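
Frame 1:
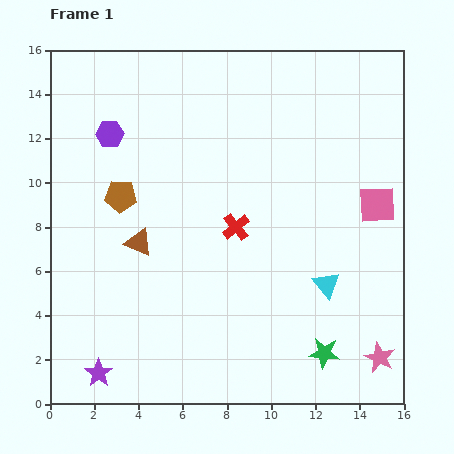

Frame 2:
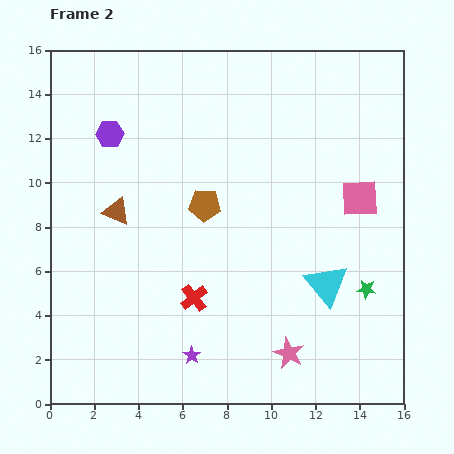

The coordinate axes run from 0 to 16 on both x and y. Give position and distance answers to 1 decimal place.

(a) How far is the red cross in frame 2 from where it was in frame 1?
3.7

The red cross moved from (8.4, 8.0) to (6.5, 4.8), a distance of √(1.9² + 3.2²) ≈ 3.7.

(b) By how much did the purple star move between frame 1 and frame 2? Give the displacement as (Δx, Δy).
(4.2, 0.8)

The purple star was at (2.2, 1.4) in frame 1 and (6.4, 2.2) in frame 2.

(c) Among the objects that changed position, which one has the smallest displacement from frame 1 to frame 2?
the pink square

(moved 0.9)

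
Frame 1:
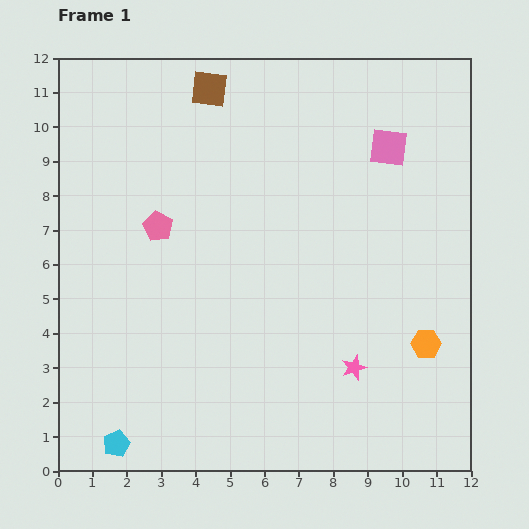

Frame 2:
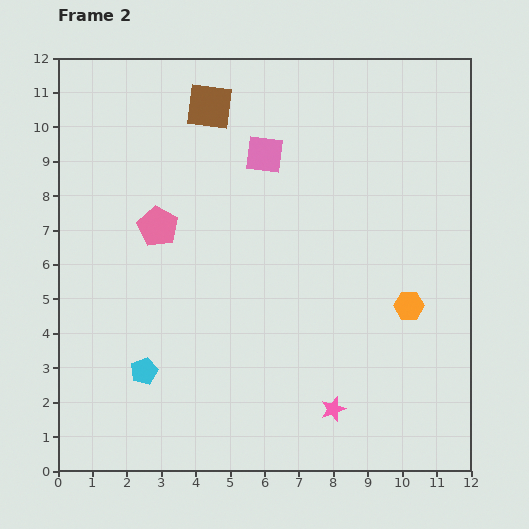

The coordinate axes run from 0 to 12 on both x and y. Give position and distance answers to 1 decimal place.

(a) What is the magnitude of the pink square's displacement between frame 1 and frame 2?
3.6

The pink square moved from (9.6, 9.4) to (6.0, 9.2), a distance of √(3.6² + 0.2²) ≈ 3.6.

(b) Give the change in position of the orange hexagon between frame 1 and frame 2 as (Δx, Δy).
(-0.5, 1.1)

The orange hexagon was at (10.7, 3.7) in frame 1 and (10.2, 4.8) in frame 2.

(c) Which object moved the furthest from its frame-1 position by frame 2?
the pink square

(moved 3.6; next 2.2)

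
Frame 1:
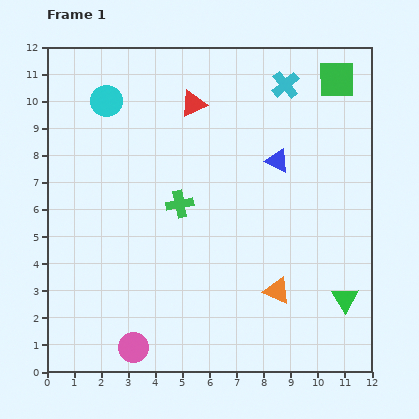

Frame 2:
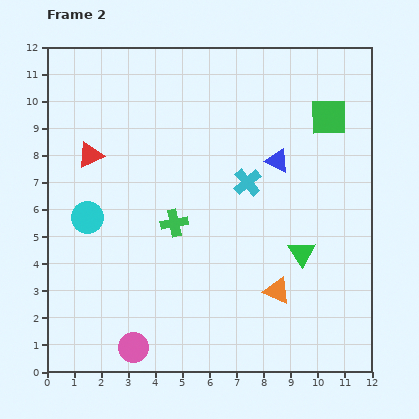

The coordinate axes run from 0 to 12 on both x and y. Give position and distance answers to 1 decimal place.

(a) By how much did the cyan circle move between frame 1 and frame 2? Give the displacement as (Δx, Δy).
(-0.7, -4.3)

The cyan circle was at (2.2, 10.0) in frame 1 and (1.5, 5.7) in frame 2.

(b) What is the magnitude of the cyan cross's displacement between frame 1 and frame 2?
3.9

The cyan cross moved from (8.8, 10.6) to (7.4, 7.0), a distance of √(1.4² + 3.6²) ≈ 3.9.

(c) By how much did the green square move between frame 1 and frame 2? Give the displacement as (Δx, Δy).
(-0.3, -1.4)

The green square was at (10.7, 10.8) in frame 1 and (10.4, 9.4) in frame 2.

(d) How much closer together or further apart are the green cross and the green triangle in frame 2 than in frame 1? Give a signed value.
-2.2

Distance in frame 1: 7.0. Distance in frame 2: 4.8.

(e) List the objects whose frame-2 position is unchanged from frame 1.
the blue triangle, the orange triangle, the pink circle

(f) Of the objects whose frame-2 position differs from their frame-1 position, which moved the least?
the green cross

(moved 0.7)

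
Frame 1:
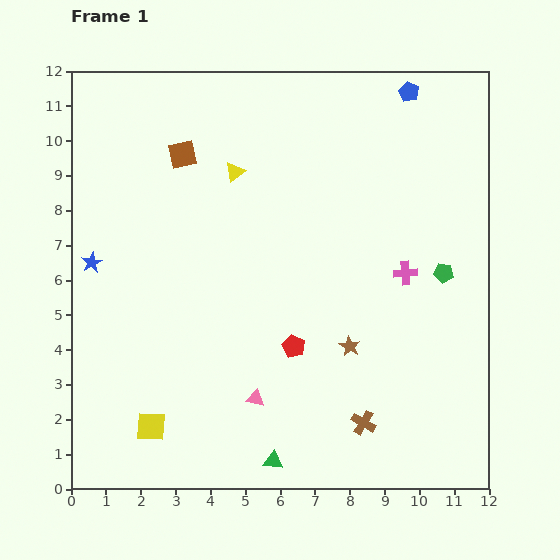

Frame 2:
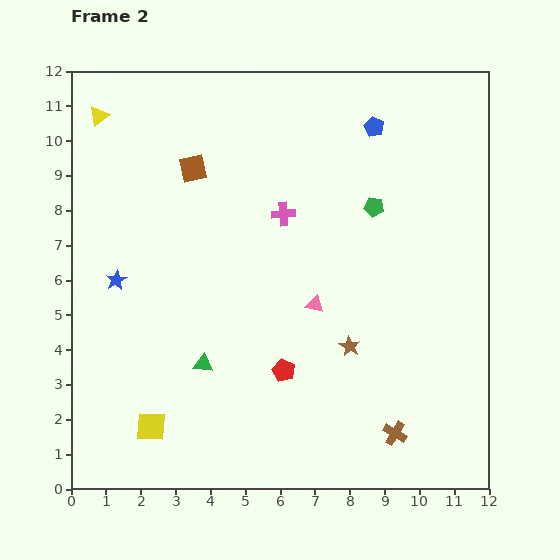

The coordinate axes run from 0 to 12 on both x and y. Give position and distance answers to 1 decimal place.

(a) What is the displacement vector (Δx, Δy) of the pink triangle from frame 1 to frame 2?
(1.7, 2.7)

The pink triangle was at (5.3, 2.6) in frame 1 and (7.0, 5.3) in frame 2.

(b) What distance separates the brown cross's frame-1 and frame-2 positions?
0.9

The brown cross moved from (8.4, 1.9) to (9.3, 1.6), a distance of √(0.9² + 0.3²) ≈ 0.9.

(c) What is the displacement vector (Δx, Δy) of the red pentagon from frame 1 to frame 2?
(-0.3, -0.7)

The red pentagon was at (6.4, 4.1) in frame 1 and (6.1, 3.4) in frame 2.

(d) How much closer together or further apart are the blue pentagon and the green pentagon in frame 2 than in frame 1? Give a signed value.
-3.0

Distance in frame 1: 5.3. Distance in frame 2: 2.3.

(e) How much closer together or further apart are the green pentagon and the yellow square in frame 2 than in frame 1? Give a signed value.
-0.5

Distance in frame 1: 9.5. Distance in frame 2: 9.0.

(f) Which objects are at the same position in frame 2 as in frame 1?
the brown star, the yellow square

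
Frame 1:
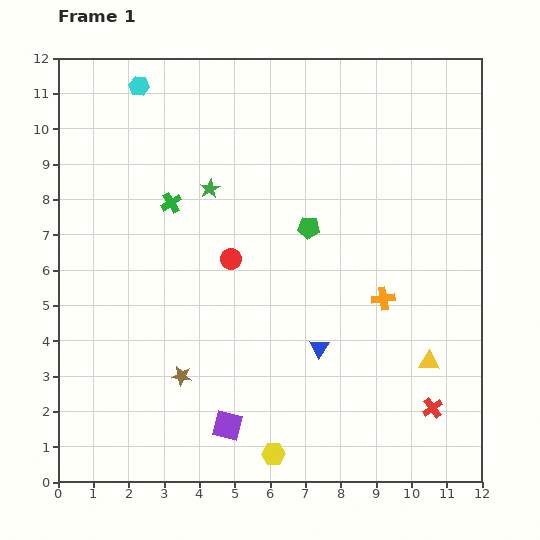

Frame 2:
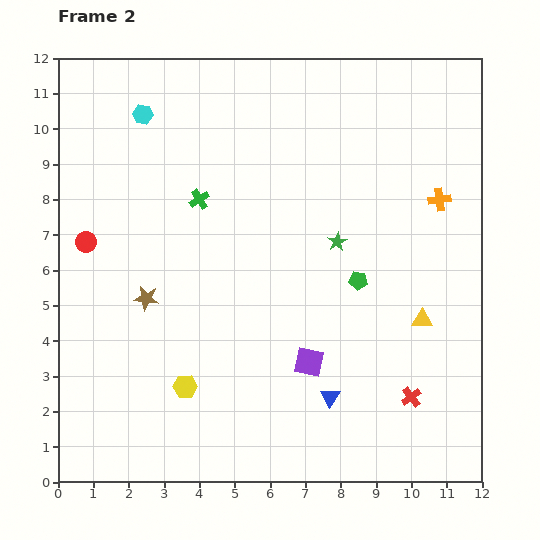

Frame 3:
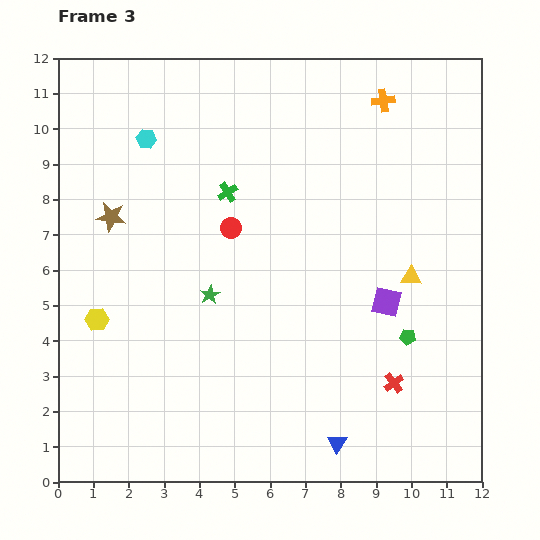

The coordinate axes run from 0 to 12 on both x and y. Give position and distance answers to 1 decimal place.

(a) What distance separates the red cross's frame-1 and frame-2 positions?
0.7

The red cross moved from (10.6, 2.1) to (10.0, 2.4), a distance of √(0.6² + 0.3²) ≈ 0.7.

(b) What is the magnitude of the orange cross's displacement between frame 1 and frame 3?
5.6

The orange cross moved from (9.2, 5.2) to (9.2, 10.8), a distance of √(0.0² + 5.6²) ≈ 5.6.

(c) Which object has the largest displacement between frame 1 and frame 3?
the yellow hexagon

(moved 6.3; next 5.7)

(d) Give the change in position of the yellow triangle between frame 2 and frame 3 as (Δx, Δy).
(-0.3, 1.2)

The yellow triangle was at (10.3, 4.6) in frame 2 and (10.0, 5.8) in frame 3.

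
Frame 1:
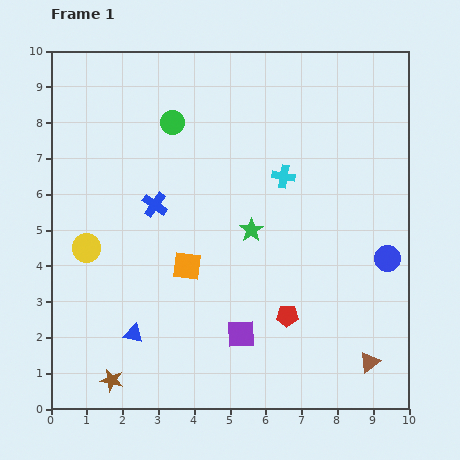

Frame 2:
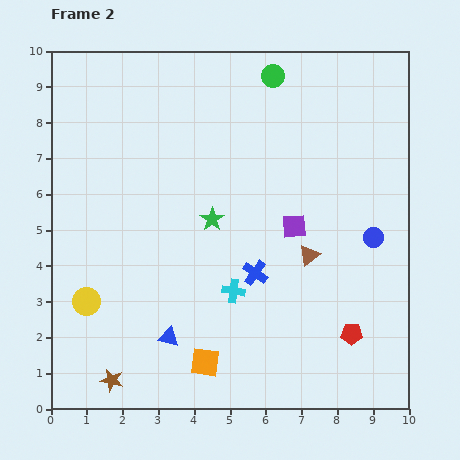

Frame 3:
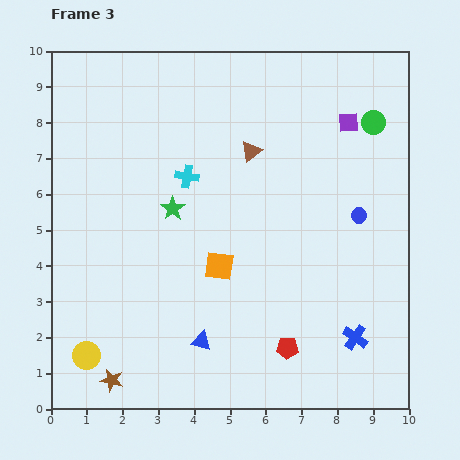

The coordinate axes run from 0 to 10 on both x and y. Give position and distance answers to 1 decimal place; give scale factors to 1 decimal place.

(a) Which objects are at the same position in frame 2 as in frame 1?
the brown star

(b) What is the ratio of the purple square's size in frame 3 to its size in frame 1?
0.7×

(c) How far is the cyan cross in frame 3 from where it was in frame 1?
2.7

The cyan cross moved from (6.5, 6.5) to (3.8, 6.5), a distance of √(2.7² + 0.0²) ≈ 2.7.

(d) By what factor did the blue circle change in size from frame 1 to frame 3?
0.6×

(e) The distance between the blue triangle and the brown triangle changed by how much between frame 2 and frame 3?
+1.0

Distance in frame 2: 4.5. Distance in frame 3: 5.5.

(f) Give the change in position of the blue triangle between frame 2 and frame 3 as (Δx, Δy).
(0.9, -0.1)

The blue triangle was at (3.3, 2.0) in frame 2 and (4.2, 1.9) in frame 3.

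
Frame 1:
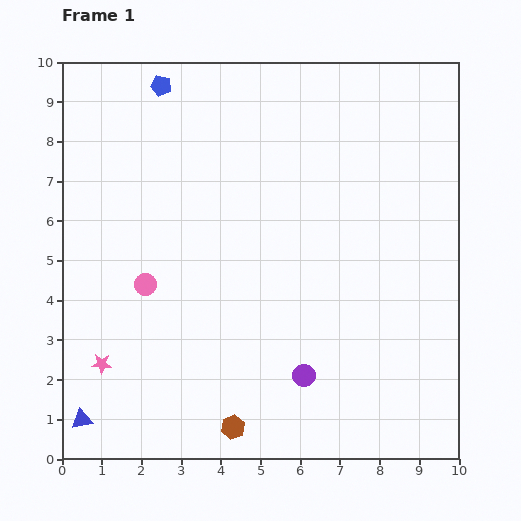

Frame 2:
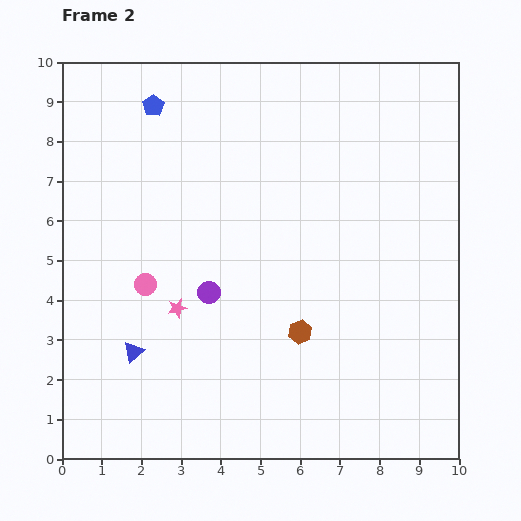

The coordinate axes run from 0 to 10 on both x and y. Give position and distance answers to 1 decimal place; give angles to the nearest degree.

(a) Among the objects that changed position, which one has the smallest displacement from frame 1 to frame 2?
the blue pentagon

(moved 0.5)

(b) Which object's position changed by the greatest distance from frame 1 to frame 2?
the purple circle

(moved 3.2; next 2.9)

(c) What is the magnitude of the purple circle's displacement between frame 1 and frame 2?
3.2

The purple circle moved from (6.1, 2.1) to (3.7, 4.2), a distance of √(2.4² + 2.1²) ≈ 3.2.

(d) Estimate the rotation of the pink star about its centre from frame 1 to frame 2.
16° counter-clockwise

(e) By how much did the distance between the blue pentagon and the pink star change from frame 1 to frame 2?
-2.1

Distance in frame 1: 7.2. Distance in frame 2: 5.1.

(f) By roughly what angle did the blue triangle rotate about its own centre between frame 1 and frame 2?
31° counter-clockwise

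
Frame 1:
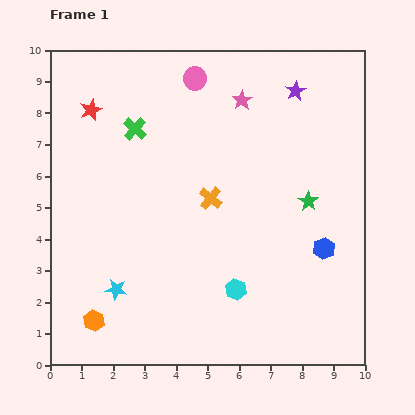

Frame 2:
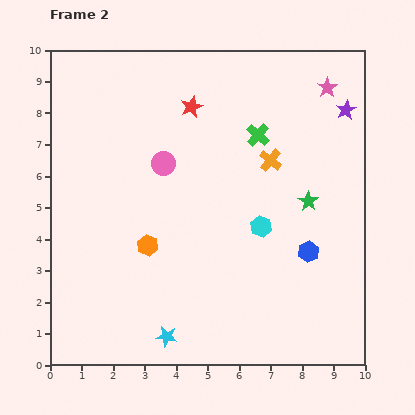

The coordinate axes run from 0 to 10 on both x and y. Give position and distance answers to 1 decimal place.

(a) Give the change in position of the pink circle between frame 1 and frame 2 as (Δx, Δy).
(-1.0, -2.7)

The pink circle was at (4.6, 9.1) in frame 1 and (3.6, 6.4) in frame 2.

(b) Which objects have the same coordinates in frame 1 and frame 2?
the green star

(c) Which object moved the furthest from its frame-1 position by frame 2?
the green cross

(moved 3.9; next 3.2)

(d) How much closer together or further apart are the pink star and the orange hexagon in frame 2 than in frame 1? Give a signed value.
-0.8

Distance in frame 1: 8.4. Distance in frame 2: 7.6.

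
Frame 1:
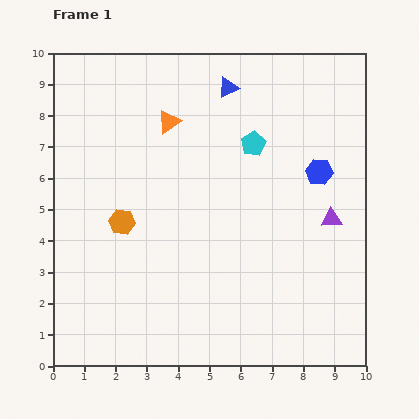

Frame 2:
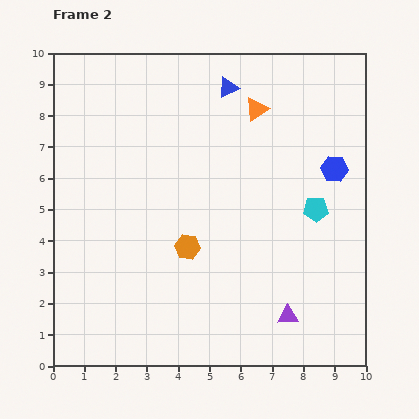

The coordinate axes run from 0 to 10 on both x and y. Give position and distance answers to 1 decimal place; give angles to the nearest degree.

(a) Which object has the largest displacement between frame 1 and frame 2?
the purple triangle

(moved 3.4; next 2.9)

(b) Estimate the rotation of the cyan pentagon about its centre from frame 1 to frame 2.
29° clockwise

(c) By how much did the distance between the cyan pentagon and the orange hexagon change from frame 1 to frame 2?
-0.6

Distance in frame 1: 4.9. Distance in frame 2: 4.3.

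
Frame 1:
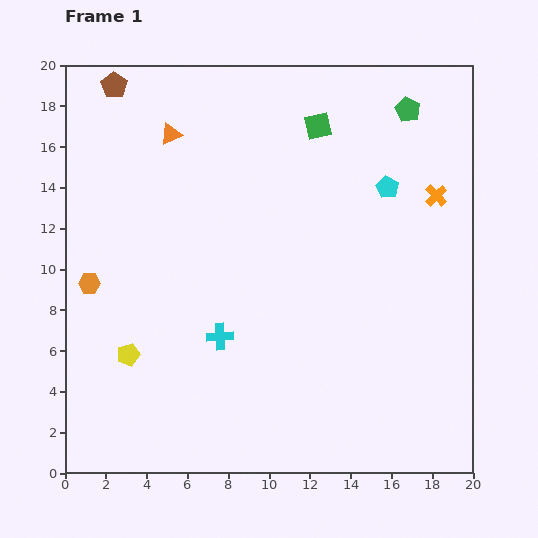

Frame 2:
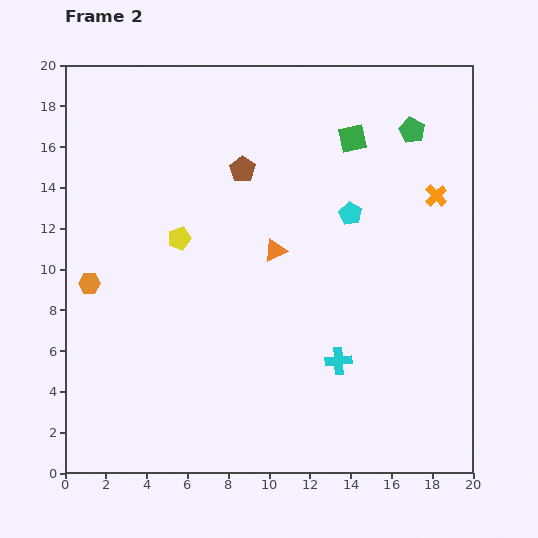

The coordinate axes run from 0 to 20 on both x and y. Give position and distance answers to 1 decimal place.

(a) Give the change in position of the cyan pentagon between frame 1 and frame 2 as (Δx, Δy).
(-1.8, -1.3)

The cyan pentagon was at (15.8, 14.0) in frame 1 and (14.0, 12.7) in frame 2.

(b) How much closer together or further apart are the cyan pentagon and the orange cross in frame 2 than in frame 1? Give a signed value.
+1.9

Distance in frame 1: 2.4. Distance in frame 2: 4.3.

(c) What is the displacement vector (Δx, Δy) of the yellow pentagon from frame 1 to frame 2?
(2.5, 5.7)

The yellow pentagon was at (3.1, 5.8) in frame 1 and (5.6, 11.5) in frame 2.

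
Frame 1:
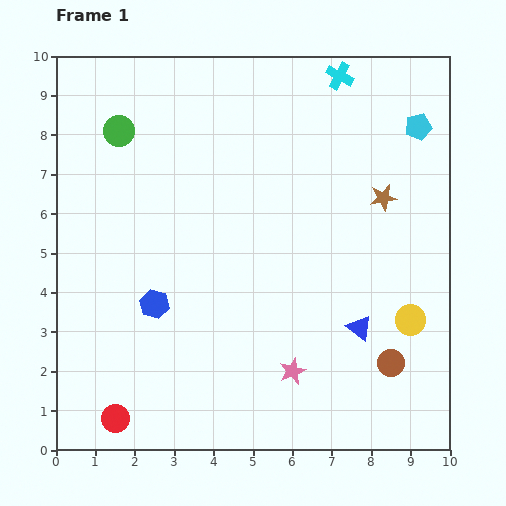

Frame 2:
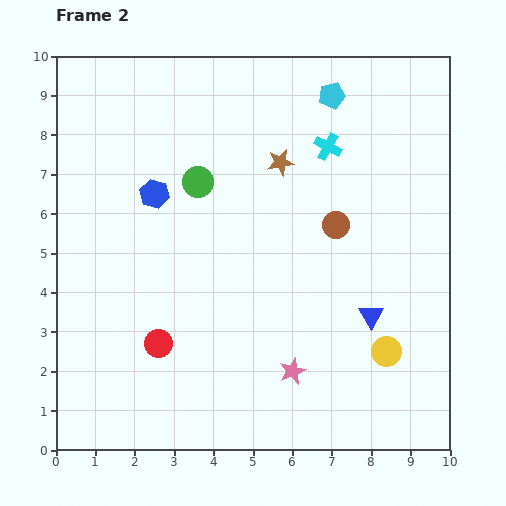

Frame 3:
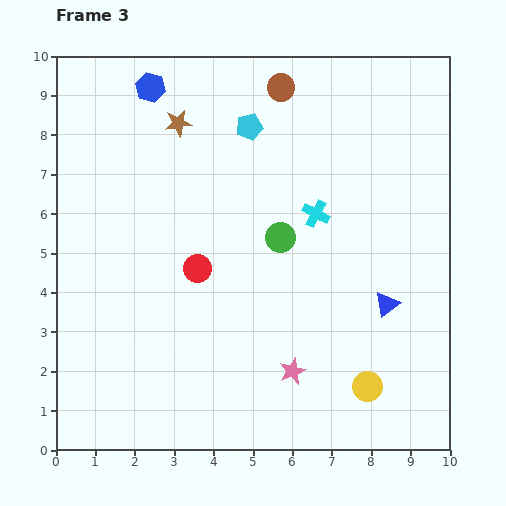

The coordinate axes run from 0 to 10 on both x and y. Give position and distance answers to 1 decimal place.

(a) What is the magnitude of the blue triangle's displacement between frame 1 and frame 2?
0.4

The blue triangle moved from (7.7, 3.1) to (8.0, 3.4), a distance of √(0.3² + 0.3²) ≈ 0.4.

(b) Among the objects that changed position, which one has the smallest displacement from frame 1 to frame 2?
the blue triangle

(moved 0.4)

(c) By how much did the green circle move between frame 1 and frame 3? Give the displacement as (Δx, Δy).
(4.1, -2.7)

The green circle was at (1.6, 8.1) in frame 1 and (5.7, 5.4) in frame 3.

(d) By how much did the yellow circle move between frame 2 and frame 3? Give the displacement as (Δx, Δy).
(-0.5, -0.9)

The yellow circle was at (8.4, 2.5) in frame 2 and (7.9, 1.6) in frame 3.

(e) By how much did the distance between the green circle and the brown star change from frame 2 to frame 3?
+1.7

Distance in frame 2: 2.2. Distance in frame 3: 3.9.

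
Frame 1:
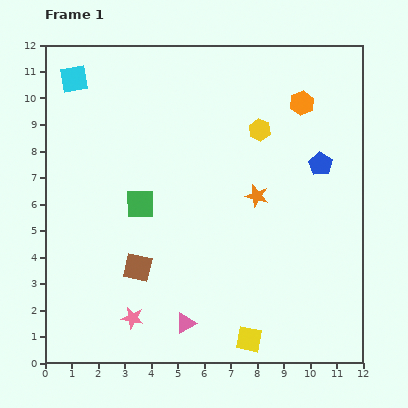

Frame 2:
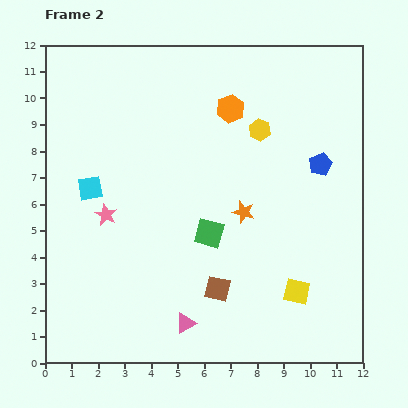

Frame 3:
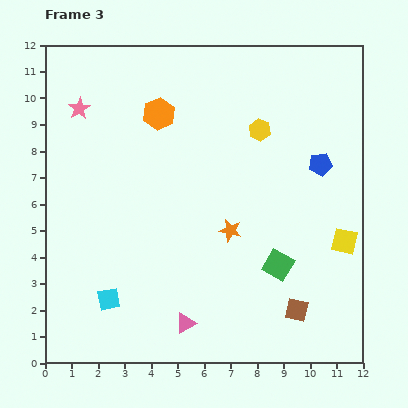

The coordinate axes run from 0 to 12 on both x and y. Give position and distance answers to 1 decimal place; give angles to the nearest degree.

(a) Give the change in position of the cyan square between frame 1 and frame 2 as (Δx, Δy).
(0.6, -4.1)

The cyan square was at (1.1, 10.7) in frame 1 and (1.7, 6.6) in frame 2.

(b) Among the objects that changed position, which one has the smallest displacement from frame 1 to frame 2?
the orange star

(moved 0.8)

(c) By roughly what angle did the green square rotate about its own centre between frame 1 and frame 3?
31° clockwise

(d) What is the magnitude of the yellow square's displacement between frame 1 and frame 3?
5.2

The yellow square moved from (7.7, 0.9) to (11.3, 4.6), a distance of √(3.6² + 3.7²) ≈ 5.2.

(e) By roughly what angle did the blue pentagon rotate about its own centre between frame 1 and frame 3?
30° clockwise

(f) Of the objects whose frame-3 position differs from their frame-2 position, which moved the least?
the orange star

(moved 0.9)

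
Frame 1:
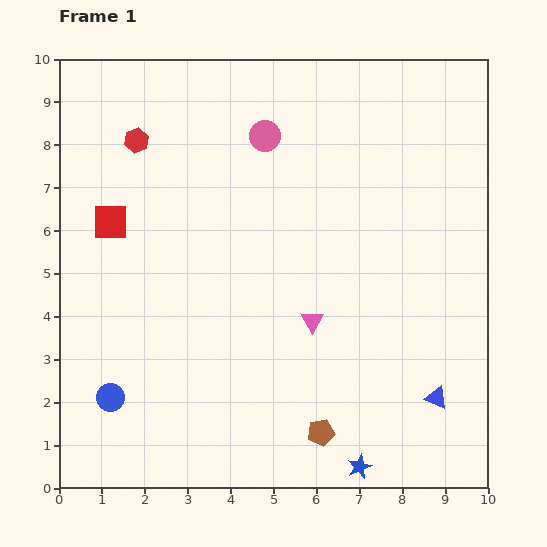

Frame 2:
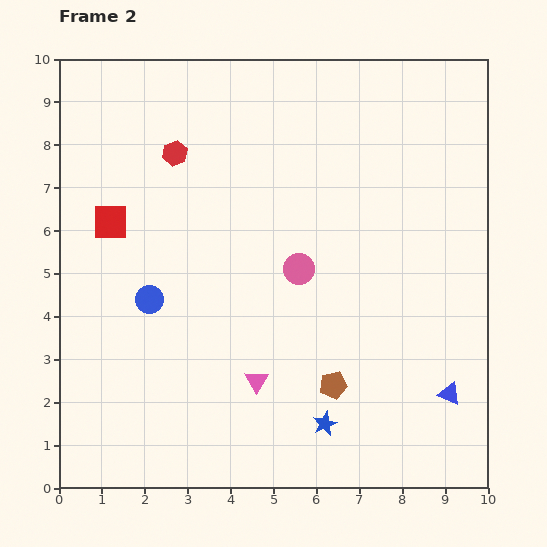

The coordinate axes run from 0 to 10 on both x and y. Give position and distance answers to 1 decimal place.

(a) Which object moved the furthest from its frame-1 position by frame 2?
the pink circle

(moved 3.2; next 2.5)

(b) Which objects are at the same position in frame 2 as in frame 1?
the red square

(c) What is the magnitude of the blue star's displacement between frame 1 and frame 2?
1.3

The blue star moved from (7.0, 0.5) to (6.2, 1.5), a distance of √(0.8² + 1.0²) ≈ 1.3.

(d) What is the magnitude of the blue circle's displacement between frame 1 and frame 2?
2.5

The blue circle moved from (1.2, 2.1) to (2.1, 4.4), a distance of √(0.9² + 2.3²) ≈ 2.5.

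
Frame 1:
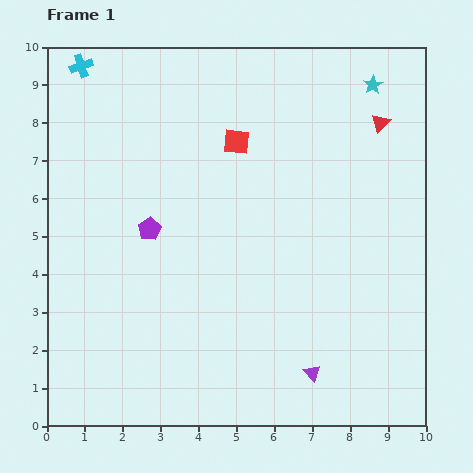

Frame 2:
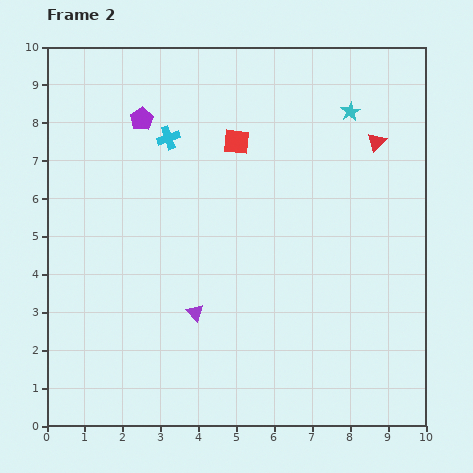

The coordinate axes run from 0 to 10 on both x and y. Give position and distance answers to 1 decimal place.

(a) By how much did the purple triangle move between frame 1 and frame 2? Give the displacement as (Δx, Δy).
(-3.1, 1.6)

The purple triangle was at (7.0, 1.4) in frame 1 and (3.9, 3.0) in frame 2.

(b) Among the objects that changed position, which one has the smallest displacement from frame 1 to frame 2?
the red triangle

(moved 0.5)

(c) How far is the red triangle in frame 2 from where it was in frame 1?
0.5

The red triangle moved from (8.8, 8.0) to (8.7, 7.5), a distance of √(0.1² + 0.5²) ≈ 0.5.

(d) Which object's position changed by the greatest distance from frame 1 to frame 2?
the purple triangle

(moved 3.5; next 3.0)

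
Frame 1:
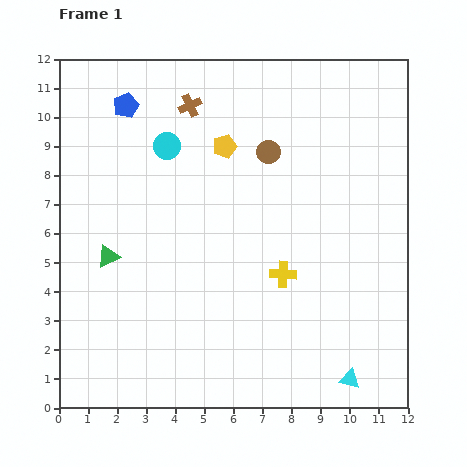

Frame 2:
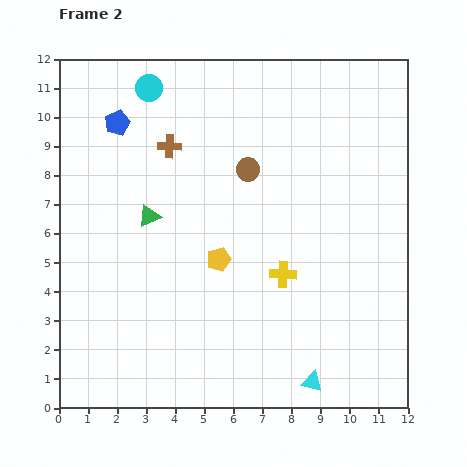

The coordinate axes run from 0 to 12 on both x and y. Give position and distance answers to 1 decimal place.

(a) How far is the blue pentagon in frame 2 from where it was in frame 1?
0.7

The blue pentagon moved from (2.3, 10.4) to (2.0, 9.8), a distance of √(0.3² + 0.6²) ≈ 0.7.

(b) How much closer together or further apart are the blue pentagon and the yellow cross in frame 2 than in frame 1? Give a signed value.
-0.2

Distance in frame 1: 7.9. Distance in frame 2: 7.7.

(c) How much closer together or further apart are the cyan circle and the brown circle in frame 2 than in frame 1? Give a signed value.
+0.9

Distance in frame 1: 3.5. Distance in frame 2: 4.4.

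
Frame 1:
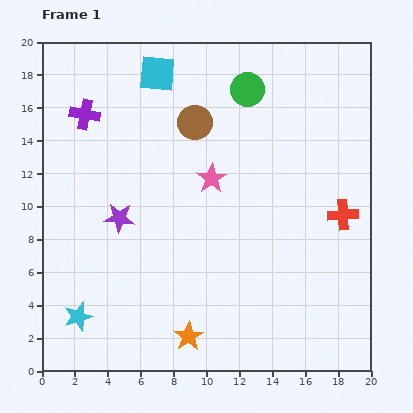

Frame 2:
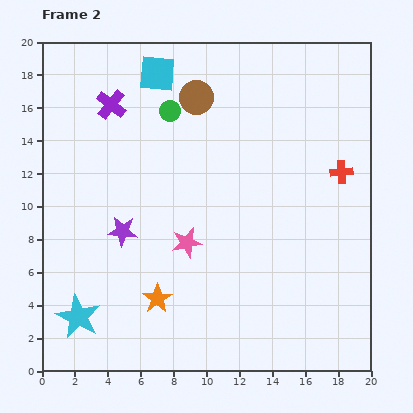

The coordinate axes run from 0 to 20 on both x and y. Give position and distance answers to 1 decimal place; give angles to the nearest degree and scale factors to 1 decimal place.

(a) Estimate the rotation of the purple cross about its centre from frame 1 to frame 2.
27° clockwise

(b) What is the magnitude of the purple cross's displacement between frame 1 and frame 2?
1.7

The purple cross moved from (2.6, 15.6) to (4.2, 16.2), a distance of √(1.6² + 0.6²) ≈ 1.7.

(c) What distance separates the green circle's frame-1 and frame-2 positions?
4.9

The green circle moved from (12.5, 17.1) to (7.8, 15.8), a distance of √(4.7² + 1.3²) ≈ 4.9.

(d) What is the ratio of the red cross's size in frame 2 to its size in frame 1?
0.8×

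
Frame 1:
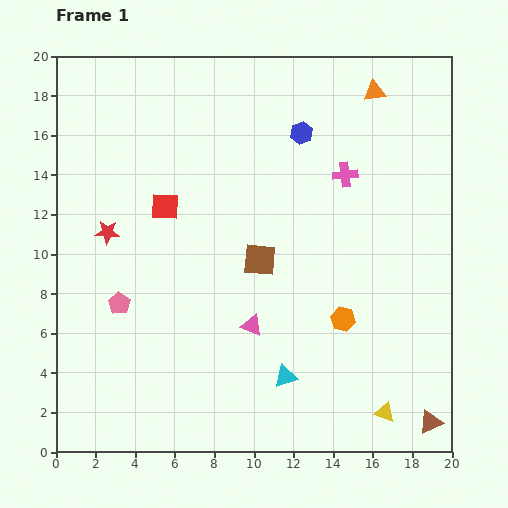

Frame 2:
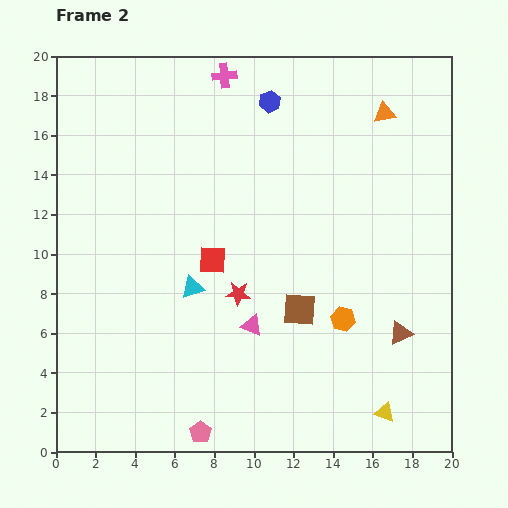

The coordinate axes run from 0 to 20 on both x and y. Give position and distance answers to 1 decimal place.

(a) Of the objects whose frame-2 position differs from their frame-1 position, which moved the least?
the orange triangle

(moved 1.2)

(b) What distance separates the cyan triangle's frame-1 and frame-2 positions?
6.5

The cyan triangle moved from (11.6, 3.8) to (6.9, 8.3), a distance of √(4.7² + 4.5²) ≈ 6.5.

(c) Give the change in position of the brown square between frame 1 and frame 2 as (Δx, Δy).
(2.0, -2.5)

The brown square was at (10.3, 9.7) in frame 1 and (12.3, 7.2) in frame 2.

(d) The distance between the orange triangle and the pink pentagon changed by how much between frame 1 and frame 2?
+1.8

Distance in frame 1: 16.8. Distance in frame 2: 18.6.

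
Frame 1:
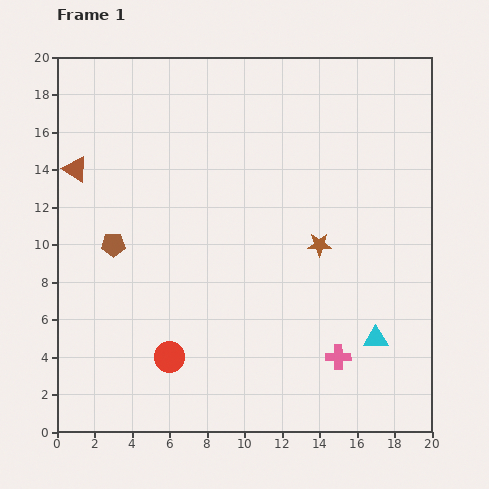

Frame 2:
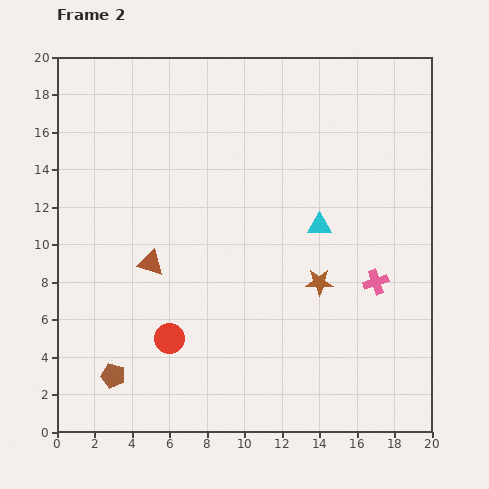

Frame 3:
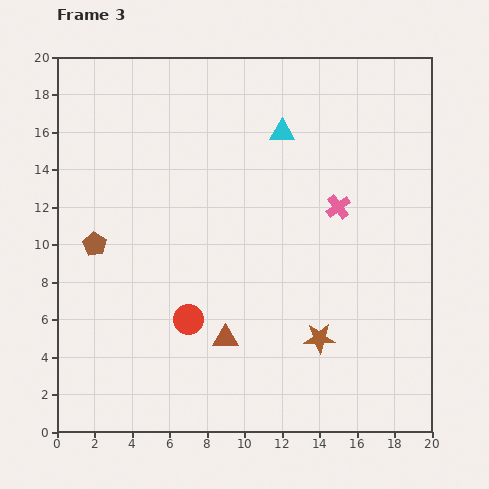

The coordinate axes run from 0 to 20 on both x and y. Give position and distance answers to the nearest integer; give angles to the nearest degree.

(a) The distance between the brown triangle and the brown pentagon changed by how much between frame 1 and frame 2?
+2

Distance in frame 1: 4. Distance in frame 2: 6.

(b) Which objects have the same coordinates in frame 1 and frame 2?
none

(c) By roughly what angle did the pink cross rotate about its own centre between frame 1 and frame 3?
36° counter-clockwise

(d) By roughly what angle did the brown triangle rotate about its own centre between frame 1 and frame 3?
32° counter-clockwise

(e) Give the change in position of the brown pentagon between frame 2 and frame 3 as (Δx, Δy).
(-1, 7)

The brown pentagon was at (3, 3) in frame 2 and (2, 10) in frame 3.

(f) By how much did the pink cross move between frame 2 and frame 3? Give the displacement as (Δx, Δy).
(-2, 4)

The pink cross was at (17, 8) in frame 2 and (15, 12) in frame 3.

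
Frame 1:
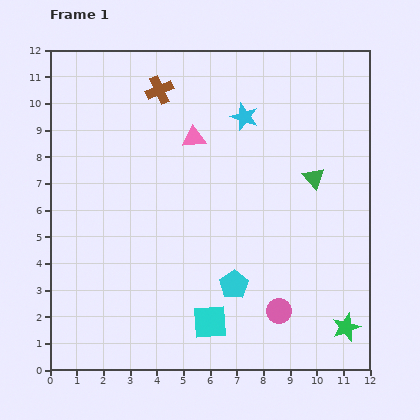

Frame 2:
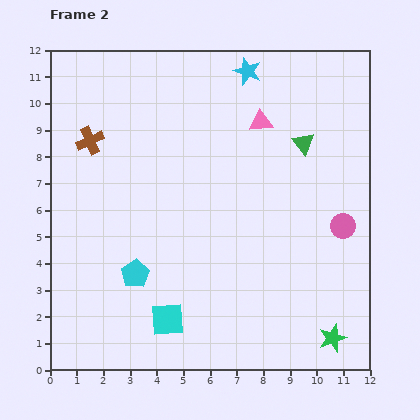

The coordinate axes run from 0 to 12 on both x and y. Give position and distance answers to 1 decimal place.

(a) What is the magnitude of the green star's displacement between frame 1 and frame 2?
0.6

The green star moved from (11.1, 1.6) to (10.6, 1.2), a distance of √(0.5² + 0.4²) ≈ 0.6.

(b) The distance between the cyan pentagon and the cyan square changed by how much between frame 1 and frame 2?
+0.4

Distance in frame 1: 1.7. Distance in frame 2: 2.1.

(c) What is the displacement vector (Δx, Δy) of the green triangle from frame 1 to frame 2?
(-0.4, 1.3)

The green triangle was at (9.9, 7.2) in frame 1 and (9.5, 8.5) in frame 2.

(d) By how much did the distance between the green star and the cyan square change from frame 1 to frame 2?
+1.1

Distance in frame 1: 5.1. Distance in frame 2: 6.2.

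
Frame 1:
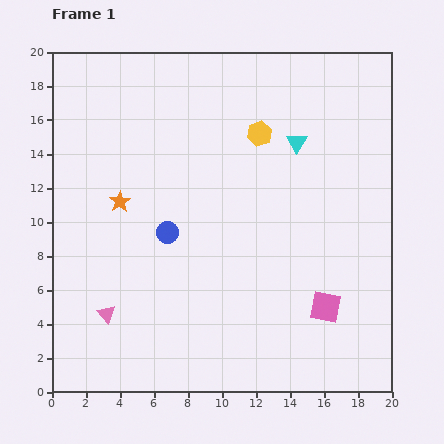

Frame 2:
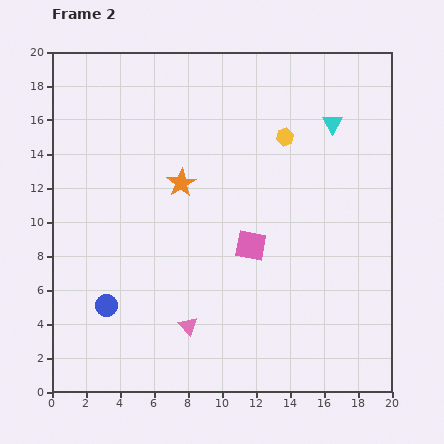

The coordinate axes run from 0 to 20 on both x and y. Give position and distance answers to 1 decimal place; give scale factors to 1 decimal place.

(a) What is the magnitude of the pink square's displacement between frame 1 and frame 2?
5.7

The pink square moved from (16.1, 5.0) to (11.7, 8.6), a distance of √(4.4² + 3.6²) ≈ 5.7.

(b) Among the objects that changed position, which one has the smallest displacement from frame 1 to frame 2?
the yellow hexagon

(moved 1.5)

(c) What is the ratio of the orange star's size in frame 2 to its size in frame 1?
1.4×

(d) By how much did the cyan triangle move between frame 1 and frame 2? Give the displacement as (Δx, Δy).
(2.1, 1.1)

The cyan triangle was at (14.4, 14.7) in frame 1 and (16.5, 15.8) in frame 2.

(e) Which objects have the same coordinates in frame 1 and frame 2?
none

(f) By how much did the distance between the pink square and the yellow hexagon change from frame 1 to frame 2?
-4.2

Distance in frame 1: 10.9. Distance in frame 2: 6.7.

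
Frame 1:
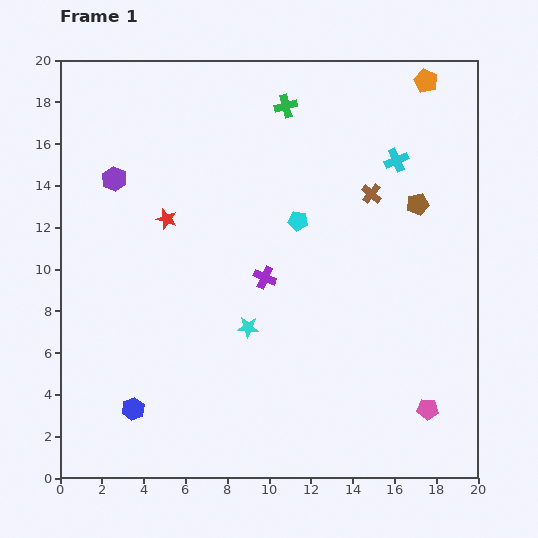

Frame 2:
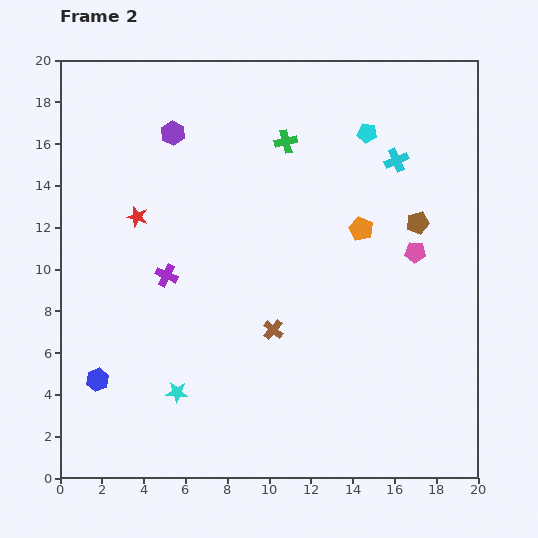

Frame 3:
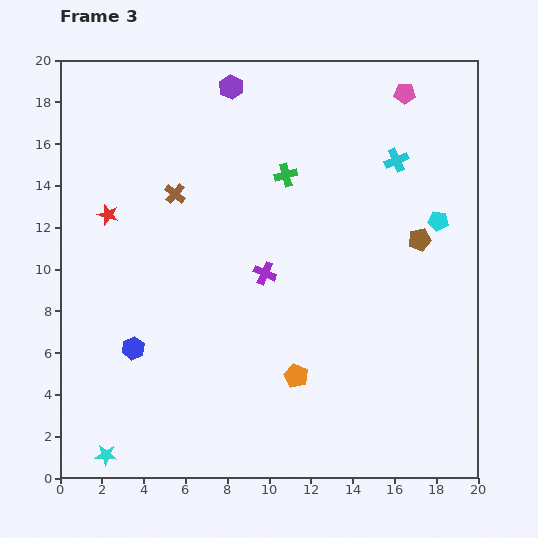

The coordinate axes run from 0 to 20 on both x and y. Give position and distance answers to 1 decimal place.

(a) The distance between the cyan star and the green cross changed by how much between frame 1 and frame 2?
+2.3

Distance in frame 1: 10.8. Distance in frame 2: 13.1.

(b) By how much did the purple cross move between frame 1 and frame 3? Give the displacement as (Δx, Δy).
(0.0, 0.2)

The purple cross was at (9.8, 9.6) in frame 1 and (9.8, 9.8) in frame 3.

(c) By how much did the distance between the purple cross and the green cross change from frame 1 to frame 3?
-3.5

Distance in frame 1: 8.3. Distance in frame 3: 4.8.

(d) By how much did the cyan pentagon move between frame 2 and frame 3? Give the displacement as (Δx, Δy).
(3.4, -4.2)

The cyan pentagon was at (14.7, 16.5) in frame 2 and (18.1, 12.3) in frame 3.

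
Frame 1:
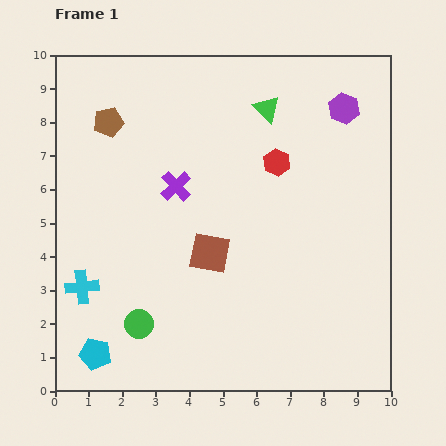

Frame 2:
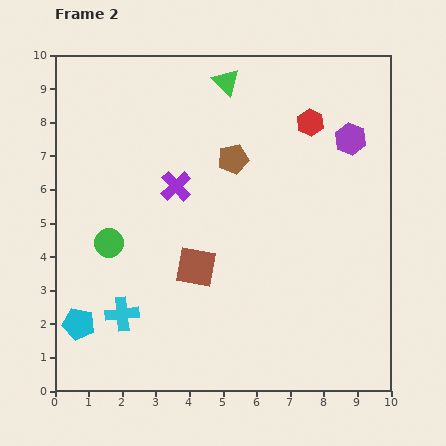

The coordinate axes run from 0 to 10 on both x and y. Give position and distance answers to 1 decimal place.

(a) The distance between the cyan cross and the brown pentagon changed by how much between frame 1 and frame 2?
+0.7

Distance in frame 1: 5.0. Distance in frame 2: 5.7.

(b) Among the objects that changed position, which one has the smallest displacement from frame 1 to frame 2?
the brown square

(moved 0.6)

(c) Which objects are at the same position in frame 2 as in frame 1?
the purple cross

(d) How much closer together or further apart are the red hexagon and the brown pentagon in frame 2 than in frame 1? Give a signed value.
-2.6

Distance in frame 1: 5.1. Distance in frame 2: 2.5.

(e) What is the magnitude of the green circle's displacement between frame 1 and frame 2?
2.6

The green circle moved from (2.5, 2.0) to (1.6, 4.4), a distance of √(0.9² + 2.4²) ≈ 2.6.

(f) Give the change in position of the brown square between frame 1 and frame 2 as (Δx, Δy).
(-0.4, -0.4)

The brown square was at (4.6, 4.1) in frame 1 and (4.2, 3.7) in frame 2.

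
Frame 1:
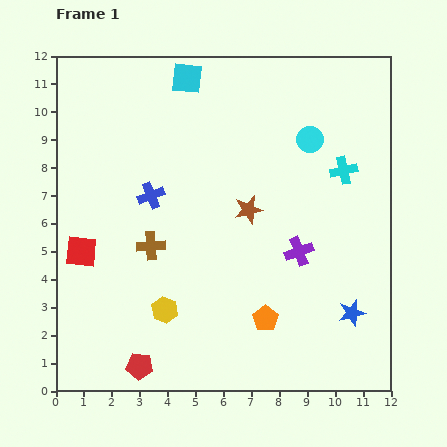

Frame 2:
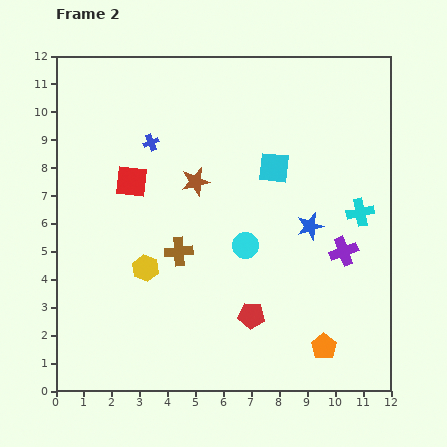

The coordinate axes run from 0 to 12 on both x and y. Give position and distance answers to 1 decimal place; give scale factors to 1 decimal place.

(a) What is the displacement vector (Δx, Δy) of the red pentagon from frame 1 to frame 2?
(4.0, 1.8)

The red pentagon was at (3.0, 0.9) in frame 1 and (7.0, 2.7) in frame 2.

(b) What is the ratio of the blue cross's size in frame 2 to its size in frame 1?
0.6×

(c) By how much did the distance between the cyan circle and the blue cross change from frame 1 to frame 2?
-1.0

Distance in frame 1: 6.0. Distance in frame 2: 5.0.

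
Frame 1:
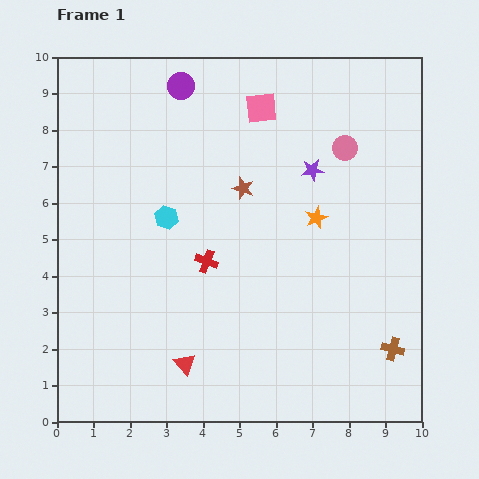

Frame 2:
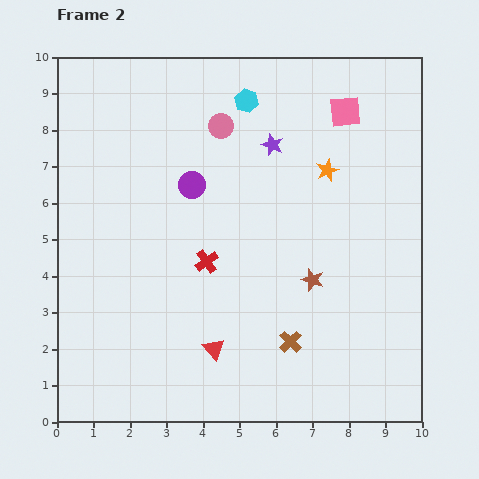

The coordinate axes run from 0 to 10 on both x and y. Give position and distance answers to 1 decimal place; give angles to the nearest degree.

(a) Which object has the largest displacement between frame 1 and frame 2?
the cyan hexagon

(moved 3.9; next 3.5)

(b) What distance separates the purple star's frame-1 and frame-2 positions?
1.3

The purple star moved from (7.0, 6.9) to (5.9, 7.6), a distance of √(1.1² + 0.7²) ≈ 1.3.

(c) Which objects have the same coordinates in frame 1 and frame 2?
the red cross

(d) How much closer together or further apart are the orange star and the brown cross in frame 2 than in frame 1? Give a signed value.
+0.6

Distance in frame 1: 4.2. Distance in frame 2: 4.8.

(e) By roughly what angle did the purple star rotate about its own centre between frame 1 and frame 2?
28° clockwise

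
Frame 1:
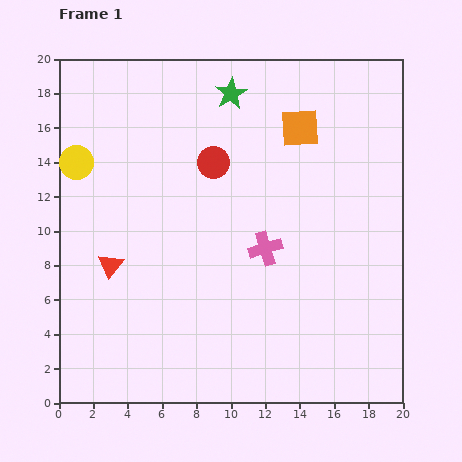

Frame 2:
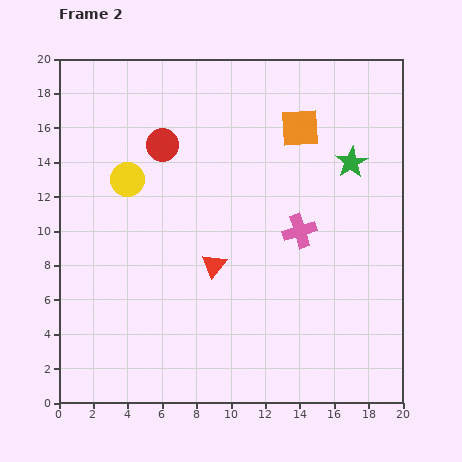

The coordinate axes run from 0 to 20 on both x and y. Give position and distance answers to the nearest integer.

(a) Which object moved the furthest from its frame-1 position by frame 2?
the green star

(moved 8; next 6)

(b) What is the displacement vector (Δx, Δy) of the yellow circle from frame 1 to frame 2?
(3, -1)

The yellow circle was at (1, 14) in frame 1 and (4, 13) in frame 2.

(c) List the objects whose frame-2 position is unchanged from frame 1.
the orange square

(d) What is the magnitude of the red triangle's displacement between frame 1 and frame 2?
6

The red triangle moved from (3, 8) to (9, 8), a distance of √(6² + 0²) ≈ 6.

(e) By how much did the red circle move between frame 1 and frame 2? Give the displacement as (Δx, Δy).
(-3, 1)

The red circle was at (9, 14) in frame 1 and (6, 15) in frame 2.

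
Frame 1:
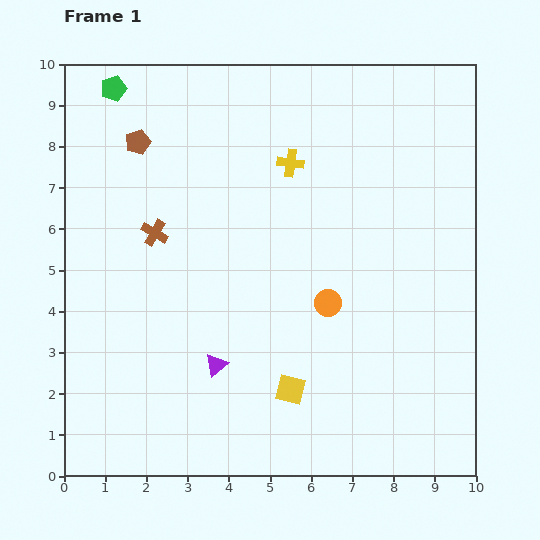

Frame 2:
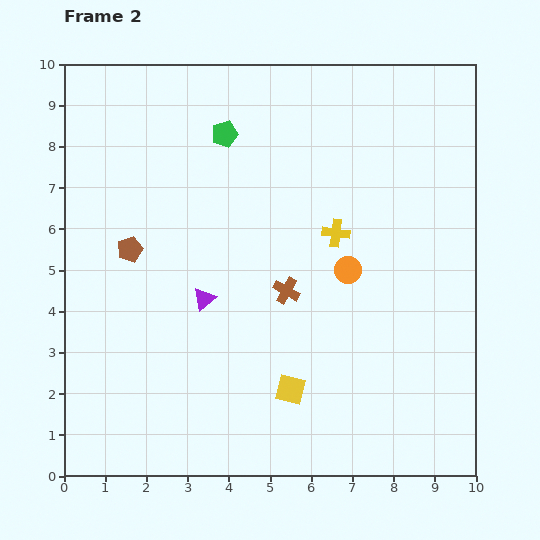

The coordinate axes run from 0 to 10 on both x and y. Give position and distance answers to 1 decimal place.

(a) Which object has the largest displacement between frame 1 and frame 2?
the brown cross

(moved 3.5; next 2.9)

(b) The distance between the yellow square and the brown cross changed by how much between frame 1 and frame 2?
-2.6

Distance in frame 1: 5.0. Distance in frame 2: 2.4.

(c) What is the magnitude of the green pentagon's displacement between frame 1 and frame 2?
2.9

The green pentagon moved from (1.2, 9.4) to (3.9, 8.3), a distance of √(2.7² + 1.1²) ≈ 2.9.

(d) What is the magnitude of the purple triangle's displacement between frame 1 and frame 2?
1.6

The purple triangle moved from (3.7, 2.7) to (3.4, 4.3), a distance of √(0.3² + 1.6²) ≈ 1.6.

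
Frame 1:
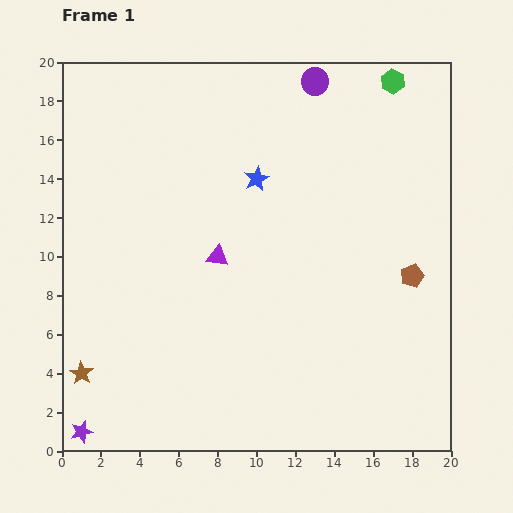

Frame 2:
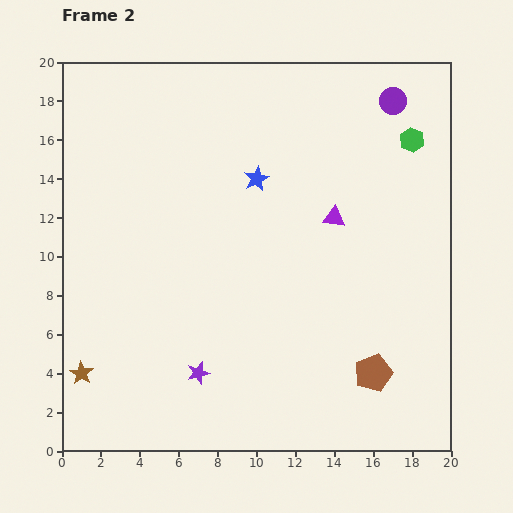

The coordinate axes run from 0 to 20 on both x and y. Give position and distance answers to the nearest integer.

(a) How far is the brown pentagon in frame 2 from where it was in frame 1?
5

The brown pentagon moved from (18, 9) to (16, 4), a distance of √(2² + 5²) ≈ 5.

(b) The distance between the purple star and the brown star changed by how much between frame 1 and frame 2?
+3

Distance in frame 1: 3. Distance in frame 2: 6.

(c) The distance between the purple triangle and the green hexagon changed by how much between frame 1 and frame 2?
-7

Distance in frame 1: 13. Distance in frame 2: 6.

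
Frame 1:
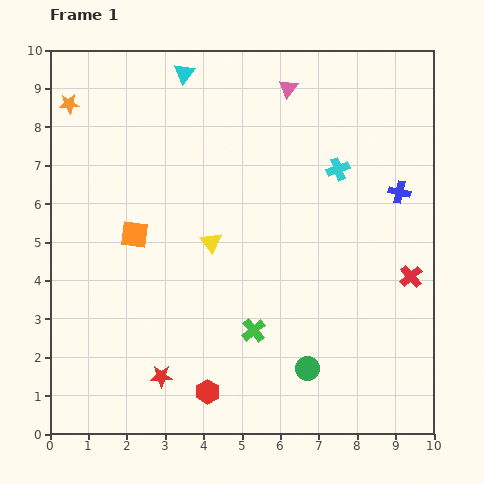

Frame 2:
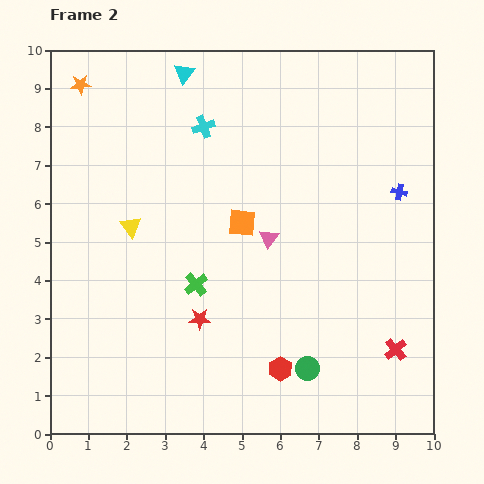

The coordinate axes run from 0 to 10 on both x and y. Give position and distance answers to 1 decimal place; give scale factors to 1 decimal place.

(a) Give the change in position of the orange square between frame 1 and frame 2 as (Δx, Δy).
(2.8, 0.3)

The orange square was at (2.2, 5.2) in frame 1 and (5.0, 5.5) in frame 2.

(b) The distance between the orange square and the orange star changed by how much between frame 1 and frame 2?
+1.7

Distance in frame 1: 3.8. Distance in frame 2: 5.5.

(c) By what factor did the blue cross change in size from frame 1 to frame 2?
0.7×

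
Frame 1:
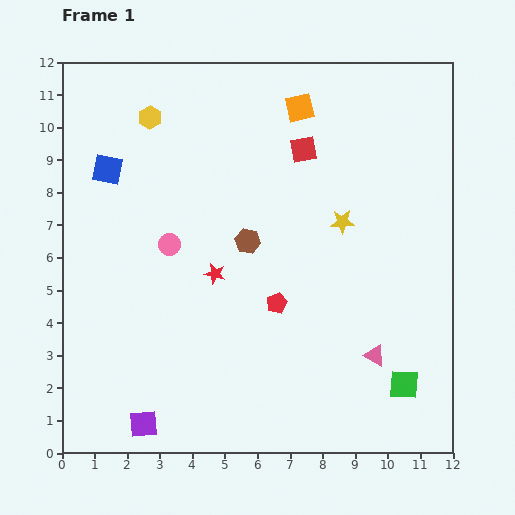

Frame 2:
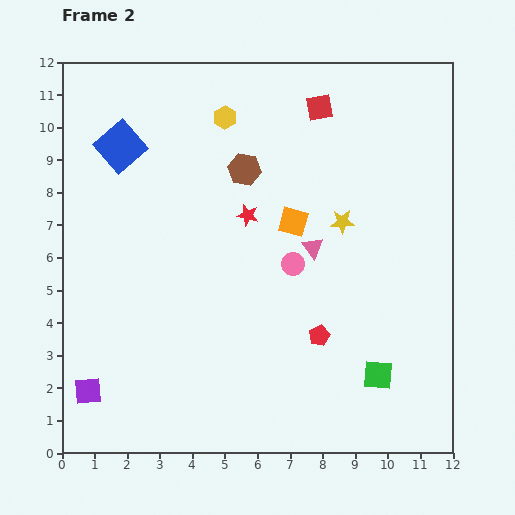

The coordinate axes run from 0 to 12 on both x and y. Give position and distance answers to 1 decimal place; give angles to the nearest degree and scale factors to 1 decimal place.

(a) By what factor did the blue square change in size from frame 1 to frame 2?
1.6×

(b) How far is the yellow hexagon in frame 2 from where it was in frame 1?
2.3

The yellow hexagon moved from (2.7, 10.3) to (5.0, 10.3), a distance of √(2.3² + 0.0²) ≈ 2.3.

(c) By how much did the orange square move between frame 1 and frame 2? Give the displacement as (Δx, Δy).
(-0.2, -3.5)

The orange square was at (7.3, 10.6) in frame 1 and (7.1, 7.1) in frame 2.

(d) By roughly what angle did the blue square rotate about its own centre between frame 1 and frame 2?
38° clockwise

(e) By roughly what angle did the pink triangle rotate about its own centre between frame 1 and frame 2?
24° clockwise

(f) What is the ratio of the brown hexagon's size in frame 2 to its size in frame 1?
1.3×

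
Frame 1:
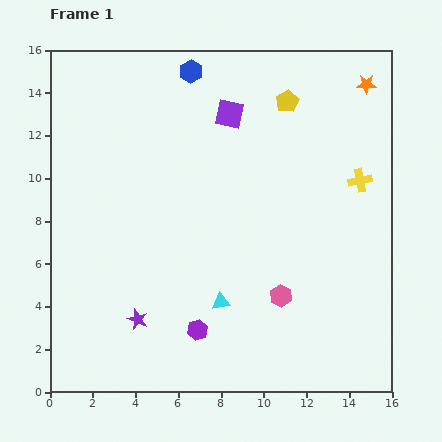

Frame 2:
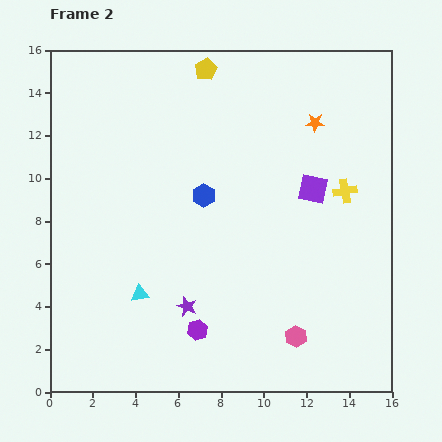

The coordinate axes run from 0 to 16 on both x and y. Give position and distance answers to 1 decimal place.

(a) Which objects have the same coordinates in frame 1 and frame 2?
the purple hexagon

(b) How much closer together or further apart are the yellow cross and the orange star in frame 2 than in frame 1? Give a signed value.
-1.0

Distance in frame 1: 4.5. Distance in frame 2: 3.5.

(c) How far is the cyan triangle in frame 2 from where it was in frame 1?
3.8

The cyan triangle moved from (8.0, 4.2) to (4.2, 4.6), a distance of √(3.8² + 0.4²) ≈ 3.8.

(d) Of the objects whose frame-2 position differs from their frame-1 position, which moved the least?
the yellow cross

(moved 0.9)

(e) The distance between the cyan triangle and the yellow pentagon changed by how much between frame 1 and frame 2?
+1.0

Distance in frame 1: 9.9. Distance in frame 2: 10.9.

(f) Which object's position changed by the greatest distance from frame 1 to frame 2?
the blue hexagon

(moved 5.8; next 5.2)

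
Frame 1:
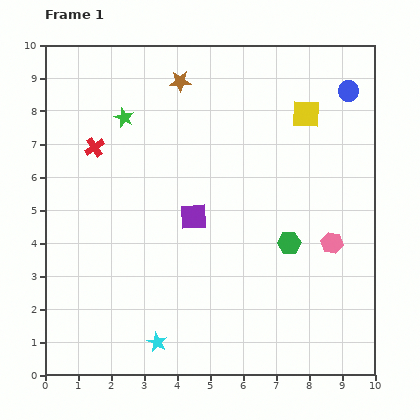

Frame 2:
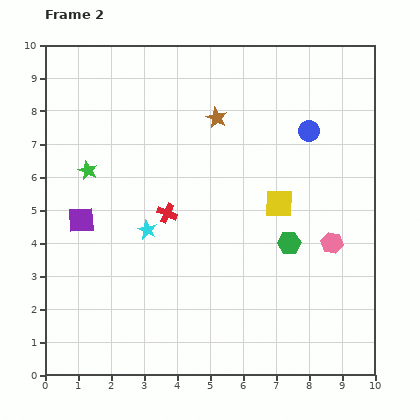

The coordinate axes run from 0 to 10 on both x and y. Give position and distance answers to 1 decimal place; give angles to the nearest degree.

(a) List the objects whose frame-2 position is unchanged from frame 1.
the pink hexagon, the green hexagon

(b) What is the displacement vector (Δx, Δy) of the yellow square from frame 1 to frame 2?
(-0.8, -2.7)

The yellow square was at (7.9, 7.9) in frame 1 and (7.1, 5.2) in frame 2.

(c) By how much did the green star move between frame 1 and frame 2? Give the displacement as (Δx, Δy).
(-1.1, -1.6)

The green star was at (2.4, 7.8) in frame 1 and (1.3, 6.2) in frame 2.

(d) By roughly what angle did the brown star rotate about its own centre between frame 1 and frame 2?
28° clockwise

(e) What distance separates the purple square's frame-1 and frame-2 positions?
3.4

The purple square moved from (4.5, 4.8) to (1.1, 4.7), a distance of √(3.4² + 0.1²) ≈ 3.4.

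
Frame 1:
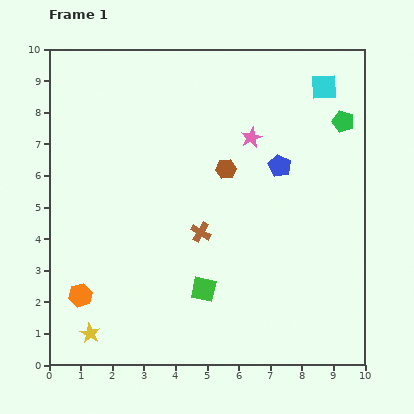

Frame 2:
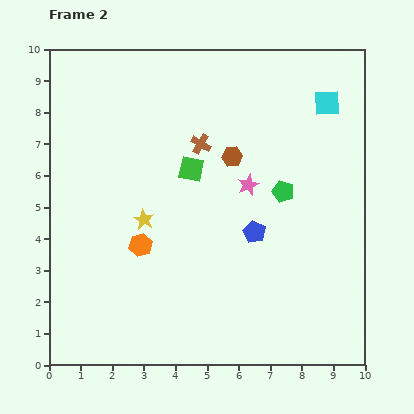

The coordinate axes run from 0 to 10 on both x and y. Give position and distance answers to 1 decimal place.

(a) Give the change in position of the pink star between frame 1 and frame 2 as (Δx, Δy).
(-0.1, -1.5)

The pink star was at (6.4, 7.2) in frame 1 and (6.3, 5.7) in frame 2.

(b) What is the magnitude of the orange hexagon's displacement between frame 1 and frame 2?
2.5

The orange hexagon moved from (1.0, 2.2) to (2.9, 3.8), a distance of √(1.9² + 1.6²) ≈ 2.5.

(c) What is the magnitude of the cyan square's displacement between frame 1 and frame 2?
0.5

The cyan square moved from (8.7, 8.8) to (8.8, 8.3), a distance of √(0.1² + 0.5²) ≈ 0.5.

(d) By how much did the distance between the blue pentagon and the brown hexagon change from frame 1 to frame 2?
+0.8

Distance in frame 1: 1.7. Distance in frame 2: 2.5.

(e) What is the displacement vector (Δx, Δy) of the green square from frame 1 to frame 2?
(-0.4, 3.8)

The green square was at (4.9, 2.4) in frame 1 and (4.5, 6.2) in frame 2.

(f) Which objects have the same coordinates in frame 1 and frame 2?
none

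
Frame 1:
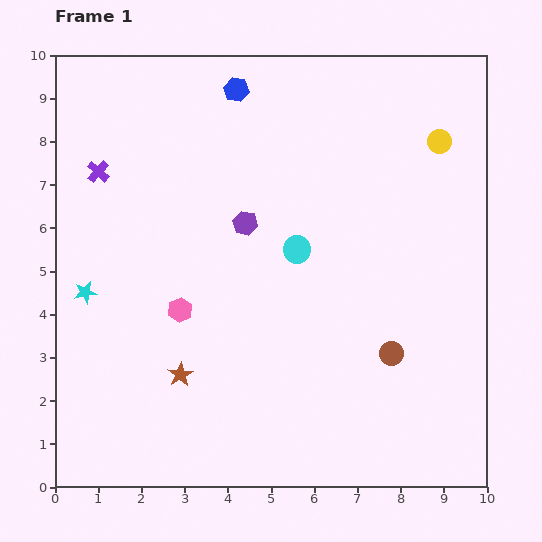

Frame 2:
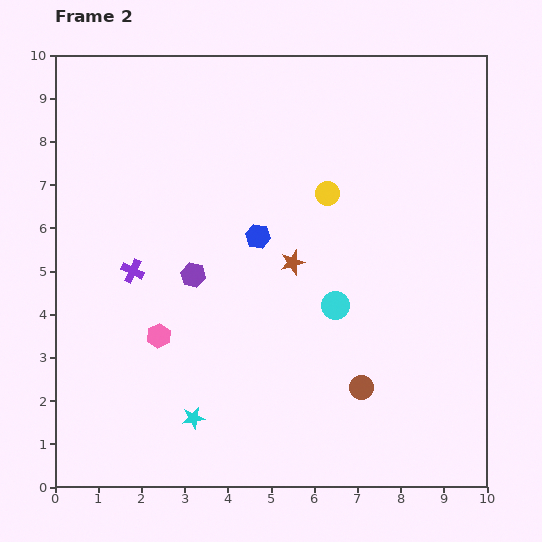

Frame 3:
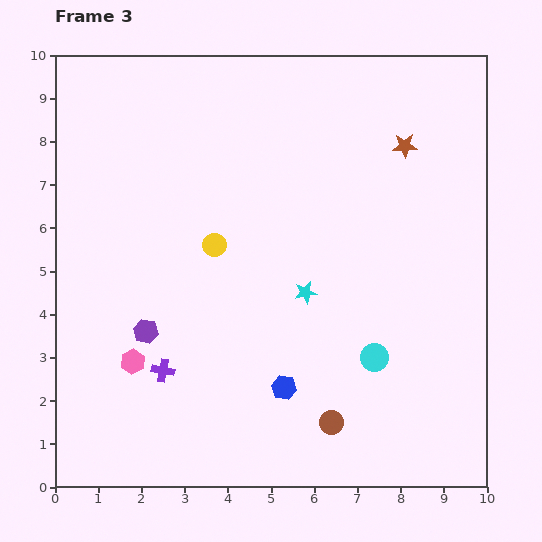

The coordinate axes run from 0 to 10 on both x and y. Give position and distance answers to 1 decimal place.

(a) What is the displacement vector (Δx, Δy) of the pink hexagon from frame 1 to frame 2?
(-0.5, -0.6)

The pink hexagon was at (2.9, 4.1) in frame 1 and (2.4, 3.5) in frame 2.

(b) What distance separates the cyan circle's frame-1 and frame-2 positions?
1.6

The cyan circle moved from (5.6, 5.5) to (6.5, 4.2), a distance of √(0.9² + 1.3²) ≈ 1.6.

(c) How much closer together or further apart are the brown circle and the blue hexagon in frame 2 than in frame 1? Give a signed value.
-2.9

Distance in frame 1: 7.1. Distance in frame 2: 4.2.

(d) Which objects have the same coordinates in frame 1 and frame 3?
none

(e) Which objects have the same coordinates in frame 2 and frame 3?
none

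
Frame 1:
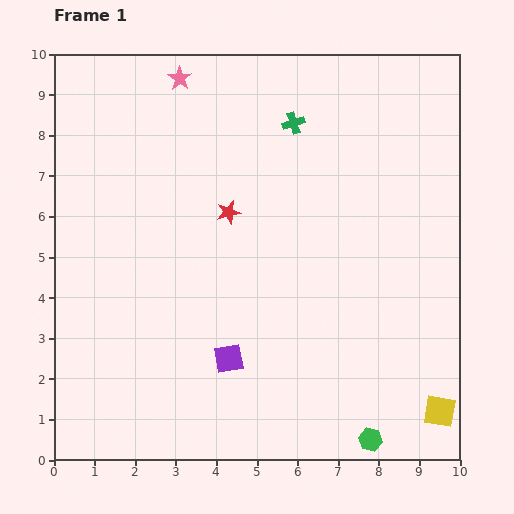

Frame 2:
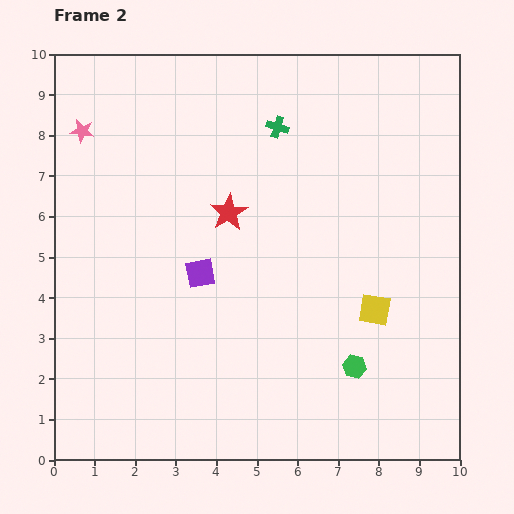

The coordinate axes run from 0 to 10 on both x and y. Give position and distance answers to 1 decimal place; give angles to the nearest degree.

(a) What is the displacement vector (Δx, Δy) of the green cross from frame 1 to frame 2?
(-0.4, -0.1)

The green cross was at (5.9, 8.3) in frame 1 and (5.5, 8.2) in frame 2.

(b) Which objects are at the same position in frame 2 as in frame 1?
the red star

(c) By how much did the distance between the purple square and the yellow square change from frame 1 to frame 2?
-1.0

Distance in frame 1: 5.4. Distance in frame 2: 4.4.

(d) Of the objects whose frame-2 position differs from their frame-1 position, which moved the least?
the green cross

(moved 0.4)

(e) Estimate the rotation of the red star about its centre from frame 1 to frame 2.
17° counter-clockwise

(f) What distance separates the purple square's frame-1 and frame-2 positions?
2.2

The purple square moved from (4.3, 2.5) to (3.6, 4.6), a distance of √(0.7² + 2.1²) ≈ 2.2.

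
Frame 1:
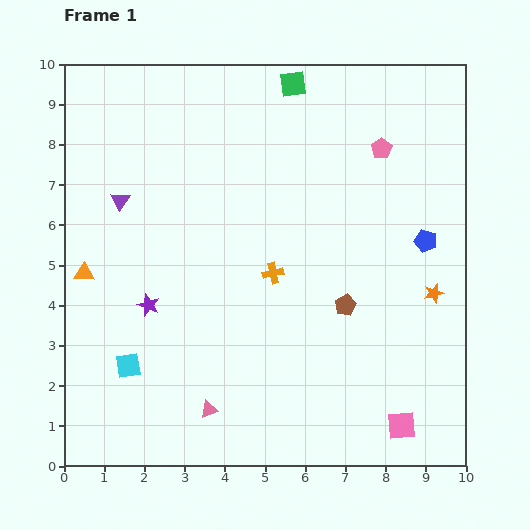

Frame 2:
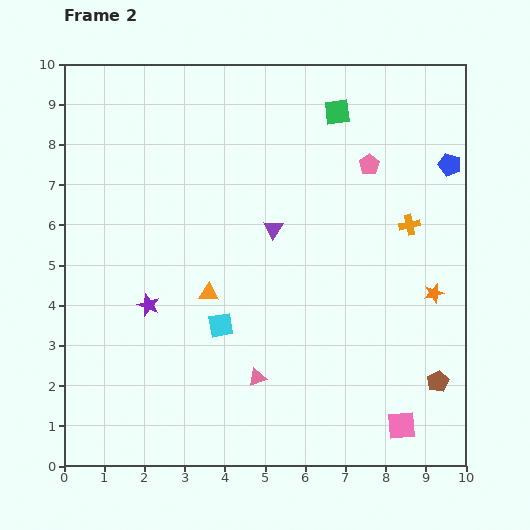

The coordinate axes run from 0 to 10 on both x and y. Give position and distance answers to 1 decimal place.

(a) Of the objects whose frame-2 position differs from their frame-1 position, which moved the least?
the pink pentagon

(moved 0.5)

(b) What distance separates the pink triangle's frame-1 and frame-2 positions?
1.4

The pink triangle moved from (3.6, 1.4) to (4.8, 2.2), a distance of √(1.2² + 0.8²) ≈ 1.4.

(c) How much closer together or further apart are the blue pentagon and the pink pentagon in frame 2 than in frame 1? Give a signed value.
-0.5

Distance in frame 1: 2.5. Distance in frame 2: 2.0.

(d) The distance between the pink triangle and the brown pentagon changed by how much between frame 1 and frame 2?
+0.2

Distance in frame 1: 4.3. Distance in frame 2: 4.5.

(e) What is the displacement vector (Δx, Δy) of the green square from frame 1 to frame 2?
(1.1, -0.7)

The green square was at (5.7, 9.5) in frame 1 and (6.8, 8.8) in frame 2.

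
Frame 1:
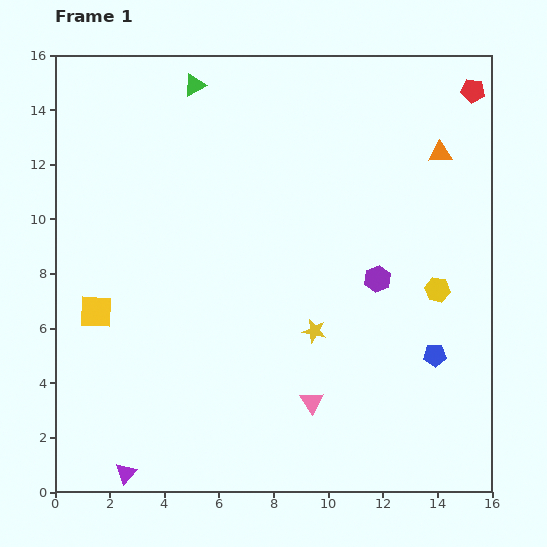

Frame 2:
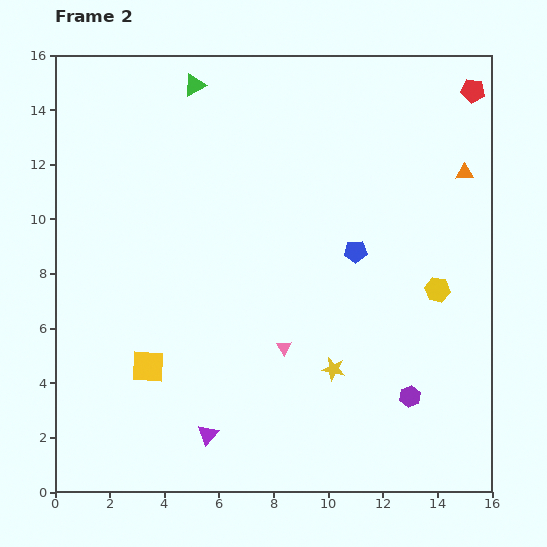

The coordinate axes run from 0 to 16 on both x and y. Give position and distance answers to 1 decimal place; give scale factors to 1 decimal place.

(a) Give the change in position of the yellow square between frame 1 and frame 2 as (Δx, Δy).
(1.9, -2.0)

The yellow square was at (1.5, 6.6) in frame 1 and (3.4, 4.6) in frame 2.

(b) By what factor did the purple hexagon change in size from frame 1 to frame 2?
0.8×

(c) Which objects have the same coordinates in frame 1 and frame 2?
the yellow hexagon, the green triangle, the red pentagon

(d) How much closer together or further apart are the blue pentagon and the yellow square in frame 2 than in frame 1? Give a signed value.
-3.8

Distance in frame 1: 12.5. Distance in frame 2: 8.7.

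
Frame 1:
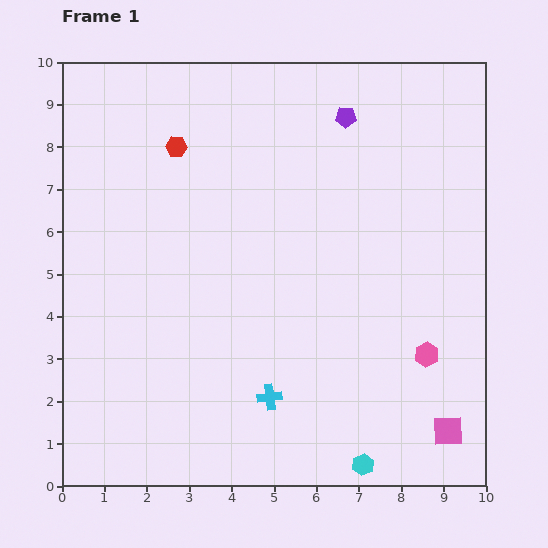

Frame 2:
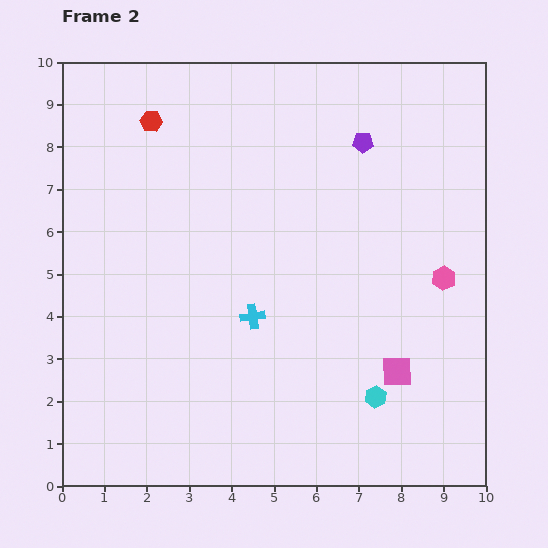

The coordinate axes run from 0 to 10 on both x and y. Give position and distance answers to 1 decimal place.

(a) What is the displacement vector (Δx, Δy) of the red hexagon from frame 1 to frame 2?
(-0.6, 0.6)

The red hexagon was at (2.7, 8.0) in frame 1 and (2.1, 8.6) in frame 2.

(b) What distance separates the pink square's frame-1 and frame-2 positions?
1.8

The pink square moved from (9.1, 1.3) to (7.9, 2.7), a distance of √(1.2² + 1.4²) ≈ 1.8.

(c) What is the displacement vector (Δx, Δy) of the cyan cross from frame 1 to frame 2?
(-0.4, 1.9)

The cyan cross was at (4.9, 2.1) in frame 1 and (4.5, 4.0) in frame 2.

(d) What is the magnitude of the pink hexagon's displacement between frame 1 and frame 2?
1.8

The pink hexagon moved from (8.6, 3.1) to (9.0, 4.9), a distance of √(0.4² + 1.8²) ≈ 1.8.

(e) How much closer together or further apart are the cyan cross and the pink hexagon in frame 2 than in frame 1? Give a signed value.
+0.8

Distance in frame 1: 3.8. Distance in frame 2: 4.6.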